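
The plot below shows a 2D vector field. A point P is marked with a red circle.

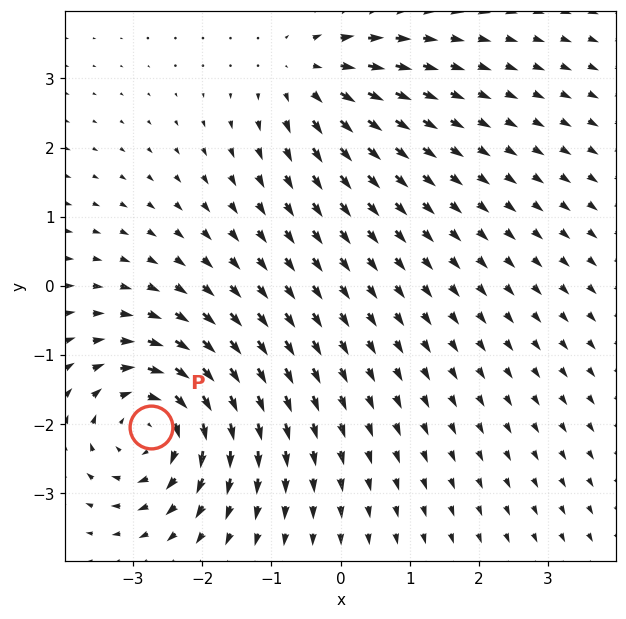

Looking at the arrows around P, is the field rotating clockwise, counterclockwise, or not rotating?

Near P at (-2.7, -2.0) the arrows circulate clockwise. The curl (z-component) there is about -5; negative curl means clockwise rotation.

clockwise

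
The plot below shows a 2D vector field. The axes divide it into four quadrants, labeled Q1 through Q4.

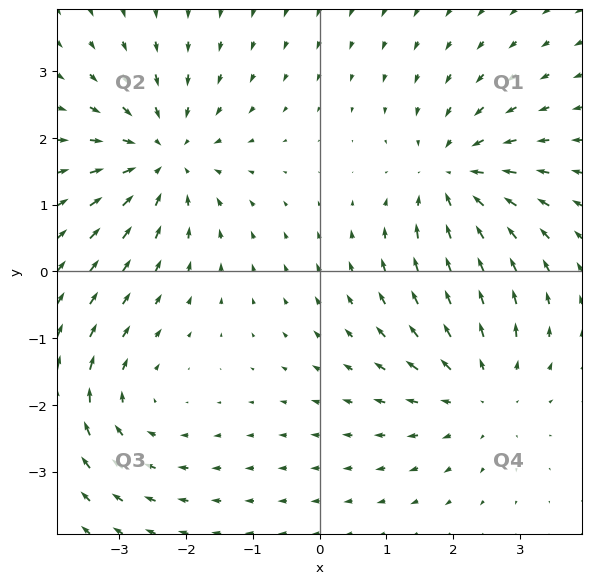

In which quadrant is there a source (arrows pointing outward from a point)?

Q4

The source sits at approximately (2.4, -1.8), which lies in quadrant Q4. The divergence there is about +4, positive as expected for a source.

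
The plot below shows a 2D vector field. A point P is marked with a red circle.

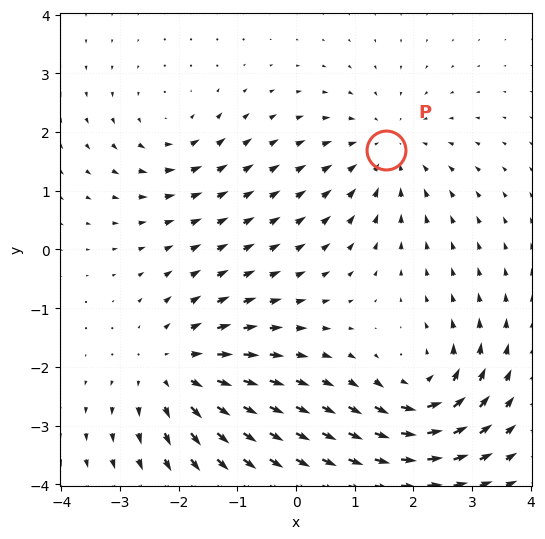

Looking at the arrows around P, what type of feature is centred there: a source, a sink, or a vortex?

At P (1.5, 1.7) the arrows converge inward. Divergence about -4, curl ≈0 — negative divergence with near-zero curl is a sink.

sink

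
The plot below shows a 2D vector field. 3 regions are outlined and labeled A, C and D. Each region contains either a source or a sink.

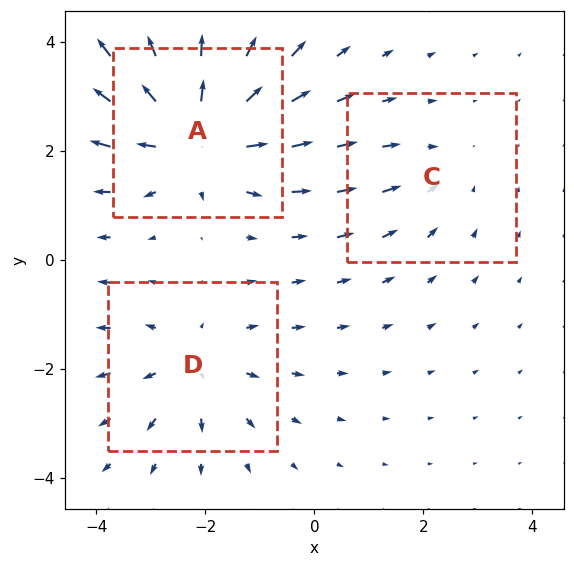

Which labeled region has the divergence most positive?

A

Divergence at each region's feature centre — A: about +4, C: about -2, D: about +3. Region A is most positive.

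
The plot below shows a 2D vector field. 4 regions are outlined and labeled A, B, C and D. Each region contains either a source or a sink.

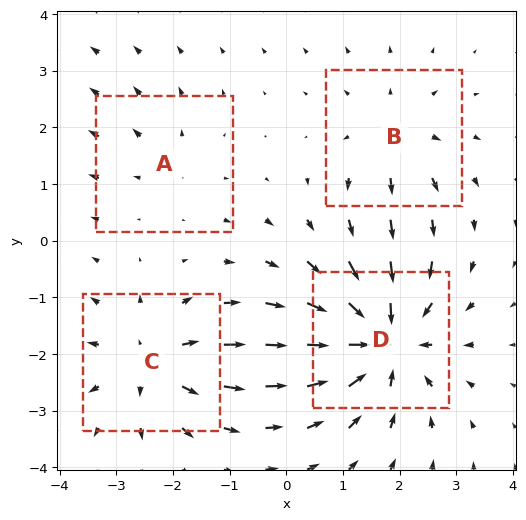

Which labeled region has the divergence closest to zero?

A

Divergence at each region's feature centre — A: about +2, B: about +3, C: about +5, D: about -7. Region A is closest to zero.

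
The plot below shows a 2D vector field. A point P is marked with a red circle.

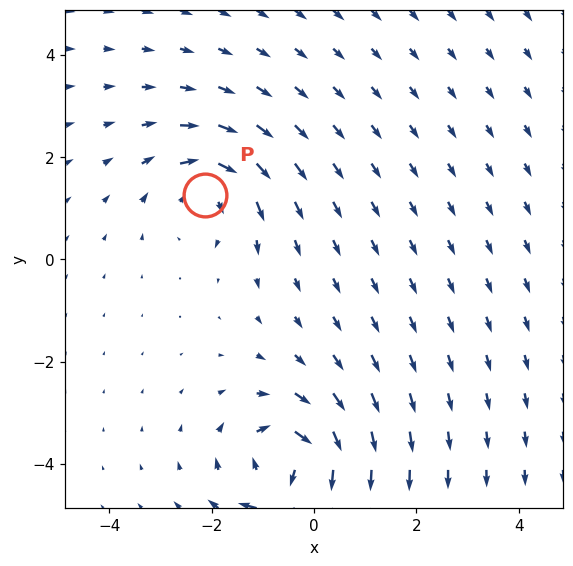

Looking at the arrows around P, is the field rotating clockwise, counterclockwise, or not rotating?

Near P at (-2.1, 1.3) the arrows circulate clockwise. The curl (z-component) there is about -4; negative curl means clockwise rotation.

clockwise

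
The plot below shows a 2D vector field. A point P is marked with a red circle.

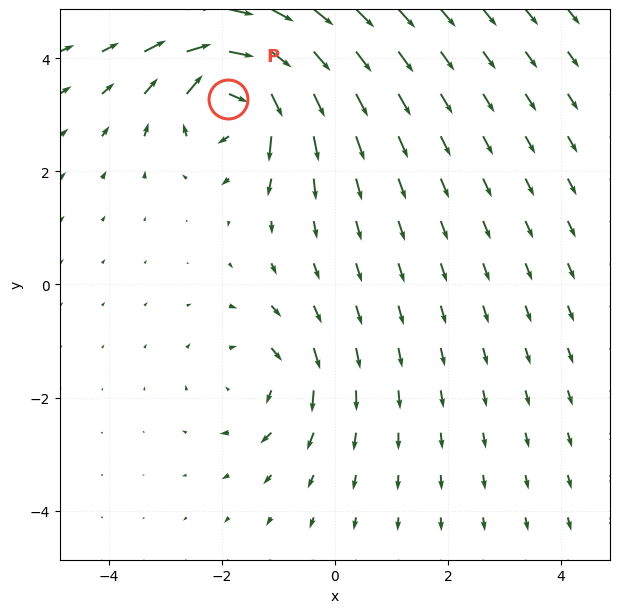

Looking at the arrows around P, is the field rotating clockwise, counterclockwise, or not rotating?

Near P at (-1.9, 3.3) the arrows circulate clockwise. The curl (z-component) there is about -7; negative curl means clockwise rotation.

clockwise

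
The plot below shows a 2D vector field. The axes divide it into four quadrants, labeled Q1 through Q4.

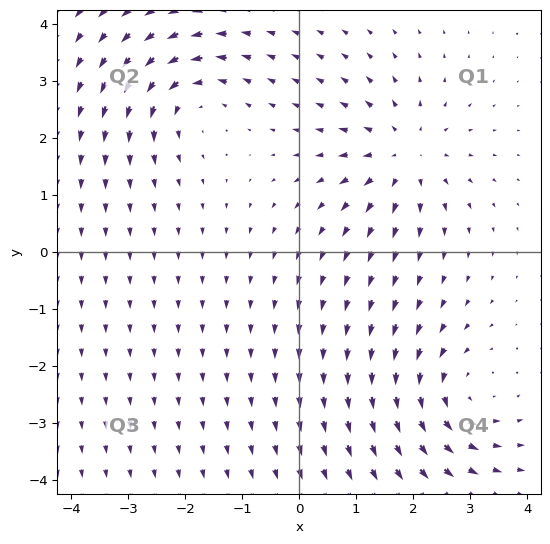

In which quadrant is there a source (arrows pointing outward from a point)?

Q1

The source sits at approximately (1.8, 1.7), which lies in quadrant Q1. The divergence there is about +4, positive as expected for a source.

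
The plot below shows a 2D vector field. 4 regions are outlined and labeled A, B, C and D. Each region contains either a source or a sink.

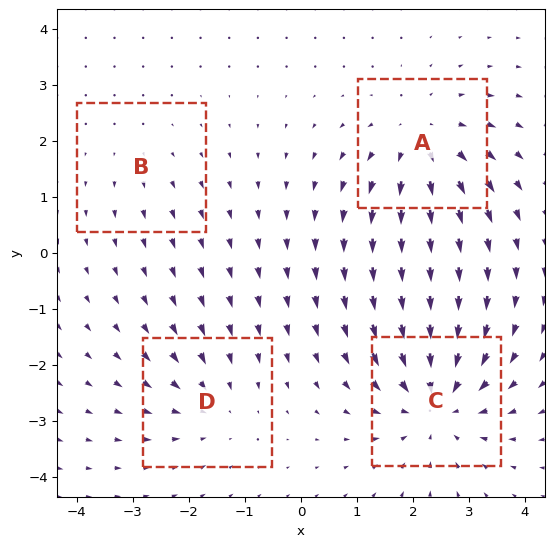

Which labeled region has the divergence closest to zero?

Divergence at each region's feature centre — A: about +5, B: about +2, C: about -6, D: about -3. Region B is closest to zero.

B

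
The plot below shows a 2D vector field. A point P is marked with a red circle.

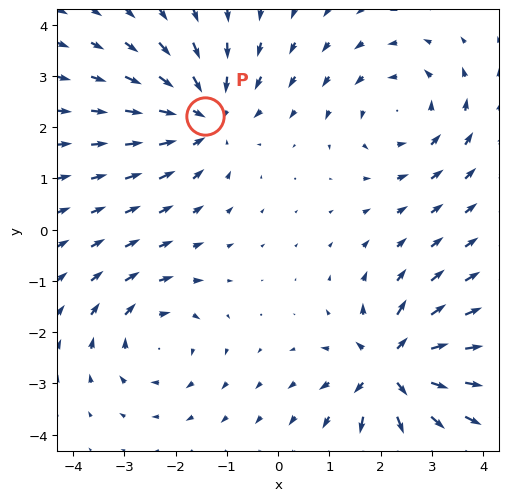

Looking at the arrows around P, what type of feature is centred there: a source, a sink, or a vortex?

At P (-1.4, 2.2) the arrows converge inward. Divergence about -4, curl ≈0 — negative divergence with near-zero curl is a sink.

sink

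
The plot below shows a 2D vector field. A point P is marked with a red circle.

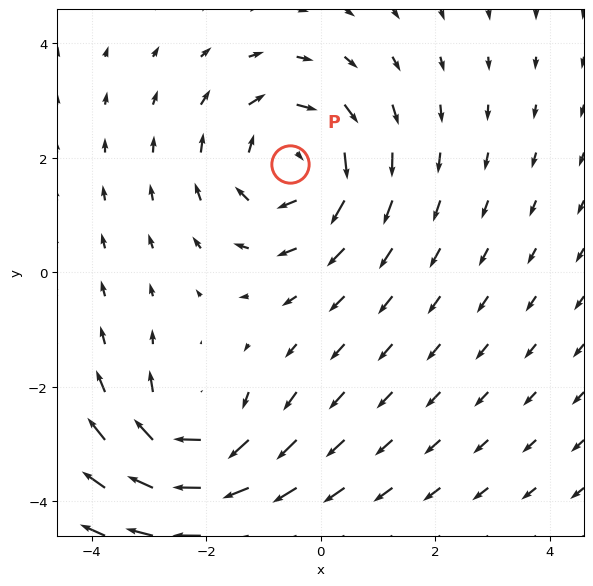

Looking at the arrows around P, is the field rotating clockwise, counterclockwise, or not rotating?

clockwise

Near P at (-0.5, 1.9) the arrows circulate clockwise. The curl (z-component) there is about -3; negative curl means clockwise rotation.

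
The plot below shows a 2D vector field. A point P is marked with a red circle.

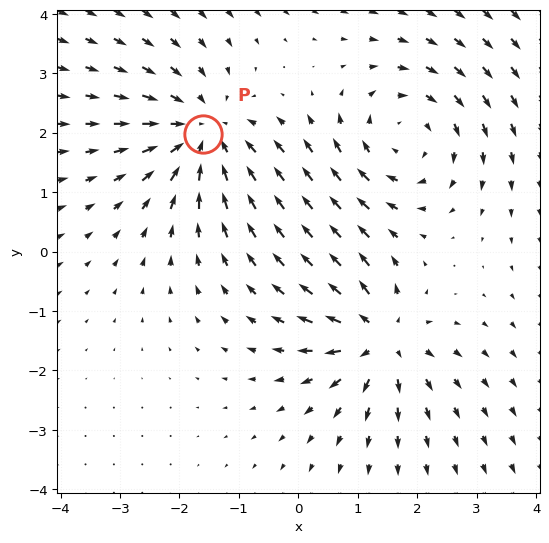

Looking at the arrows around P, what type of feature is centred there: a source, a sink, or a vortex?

sink

At P (-1.6, 2.0) the arrows converge inward. Divergence about -4, curl ≈0 — negative divergence with near-zero curl is a sink.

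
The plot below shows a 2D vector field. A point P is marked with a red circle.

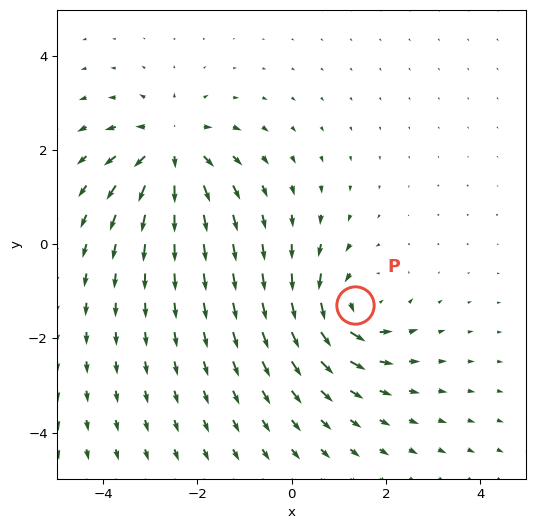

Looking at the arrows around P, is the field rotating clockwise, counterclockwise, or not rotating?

counterclockwise

Near P at (1.3, -1.3) the arrows circulate counterclockwise. The curl (z-component) there is about +6; positive curl means counterclockwise rotation.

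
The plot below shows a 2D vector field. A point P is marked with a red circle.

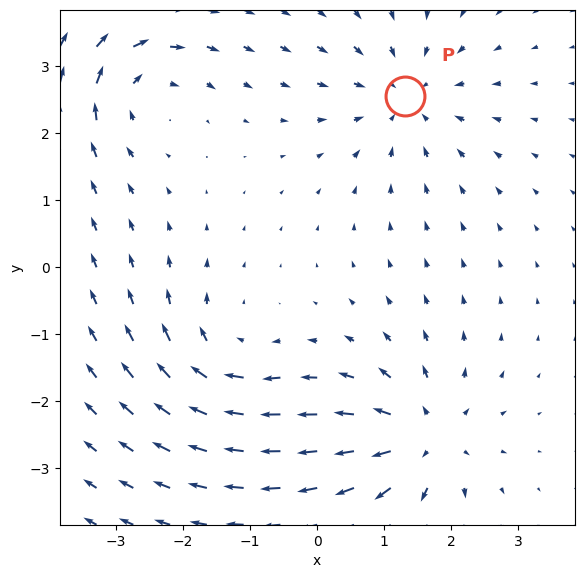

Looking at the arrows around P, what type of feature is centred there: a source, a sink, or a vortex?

sink

At P (1.3, 2.5) the arrows converge inward. Divergence about -4, curl ≈0 — negative divergence with near-zero curl is a sink.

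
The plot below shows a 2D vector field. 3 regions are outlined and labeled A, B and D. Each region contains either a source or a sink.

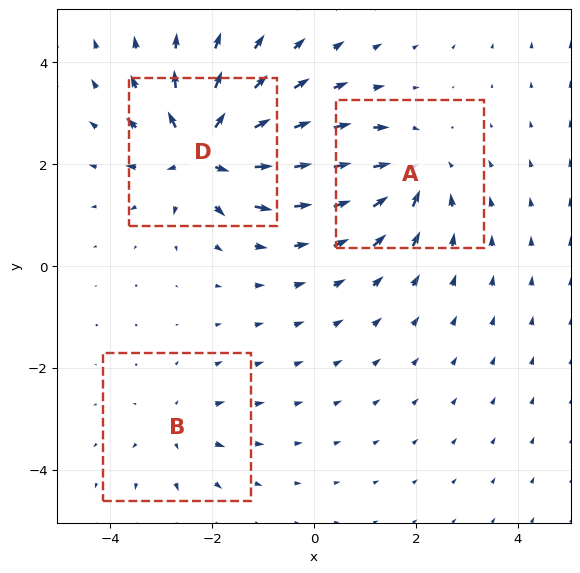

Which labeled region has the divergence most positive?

Divergence at each region's feature centre — A: about -4, B: about +3, D: about +6. Region D is most positive.

D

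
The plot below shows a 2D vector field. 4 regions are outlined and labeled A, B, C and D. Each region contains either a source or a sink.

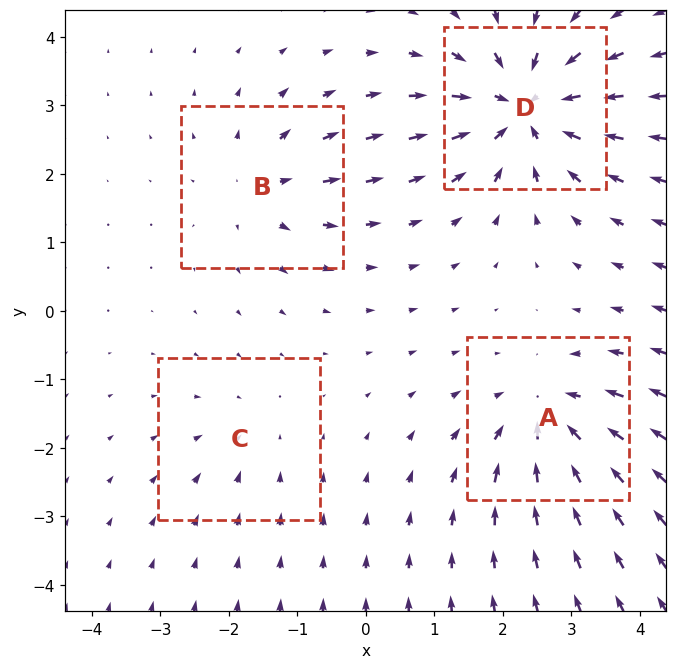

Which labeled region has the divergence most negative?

Divergence at each region's feature centre — A: about -6, B: about +4, C: about -2, D: about -8. Region D is most negative.

D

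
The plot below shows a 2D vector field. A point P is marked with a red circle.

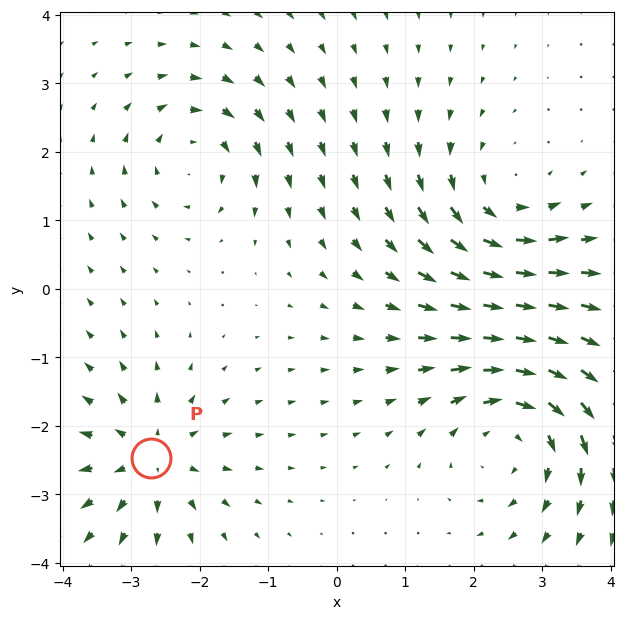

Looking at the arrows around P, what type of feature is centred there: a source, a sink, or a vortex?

At P (-2.7, -2.5) the arrows spread outward. Divergence about +4, curl ≈0 — positive divergence with near-zero curl is a source.

source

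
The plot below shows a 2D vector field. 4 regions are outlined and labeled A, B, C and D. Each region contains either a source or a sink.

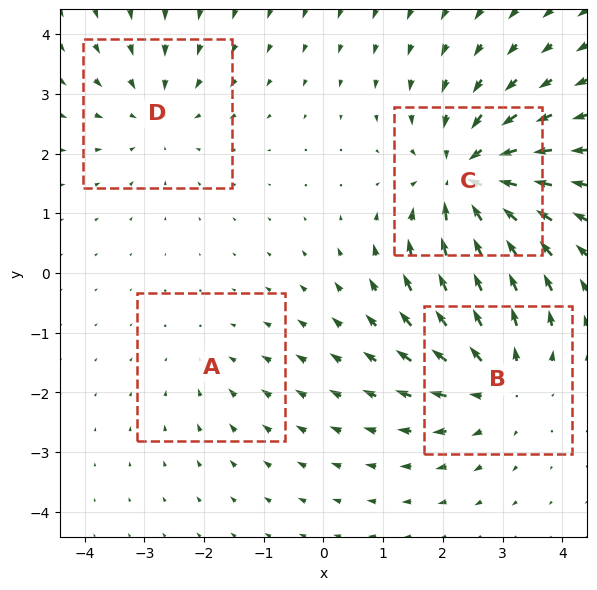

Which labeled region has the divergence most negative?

Divergence at each region's feature centre — A: about -2, B: about +4, C: about -6, D: about -3. Region C is most negative.

C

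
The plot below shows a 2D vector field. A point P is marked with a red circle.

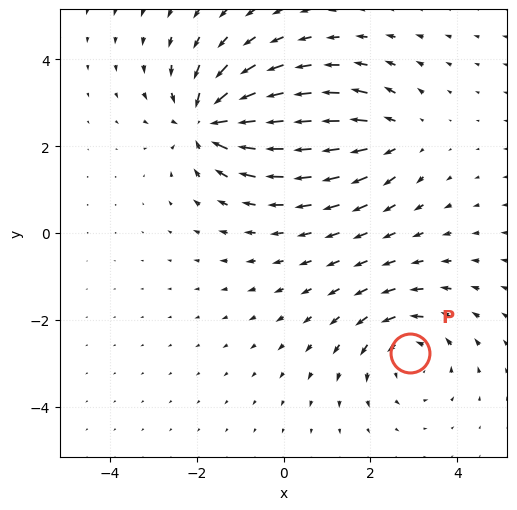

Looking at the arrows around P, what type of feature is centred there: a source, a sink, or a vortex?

vortex

At P (2.9, -2.8) the arrows circulate counterclockwise. Divergence ≈0, curl about +4 — near-zero divergence with nonzero curl is a vortex.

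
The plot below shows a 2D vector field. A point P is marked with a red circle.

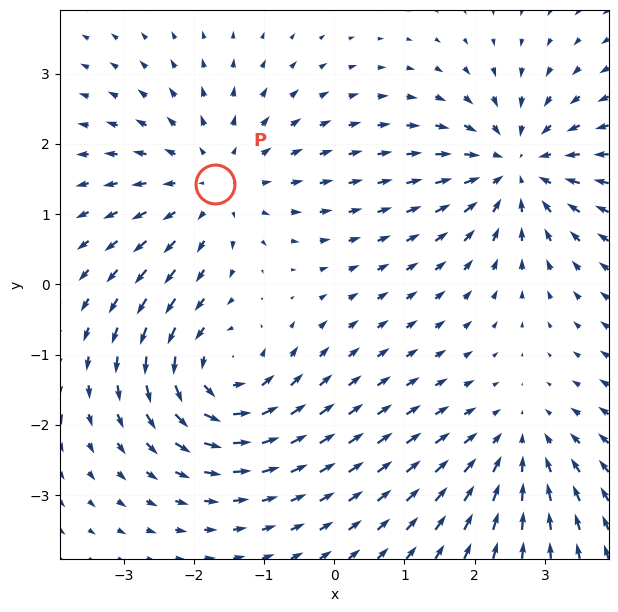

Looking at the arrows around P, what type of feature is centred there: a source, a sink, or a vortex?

source

At P (-1.7, 1.4) the arrows spread outward. Divergence about +3, curl ≈0 — positive divergence with near-zero curl is a source.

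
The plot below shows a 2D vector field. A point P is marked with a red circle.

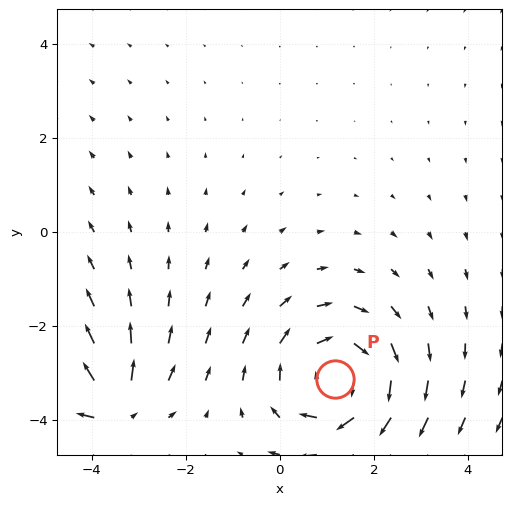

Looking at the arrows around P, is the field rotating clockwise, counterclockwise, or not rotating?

clockwise

Near P at (1.2, -3.1) the arrows circulate clockwise. The curl (z-component) there is about -4; negative curl means clockwise rotation.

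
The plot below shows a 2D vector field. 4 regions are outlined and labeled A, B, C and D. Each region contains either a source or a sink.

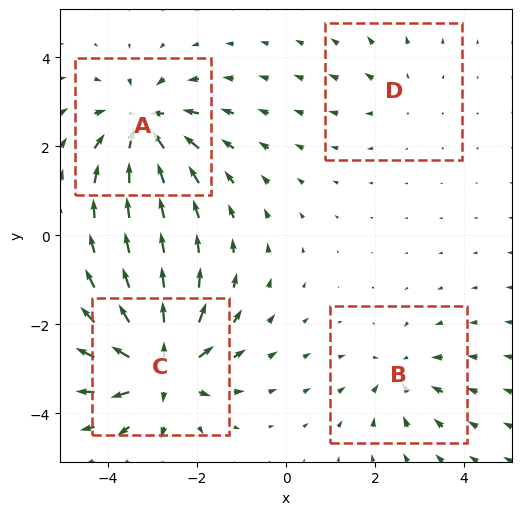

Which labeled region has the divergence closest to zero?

D

Divergence at each region's feature centre — A: about -6, B: about -4, C: about +7, D: about +2. Region D is closest to zero.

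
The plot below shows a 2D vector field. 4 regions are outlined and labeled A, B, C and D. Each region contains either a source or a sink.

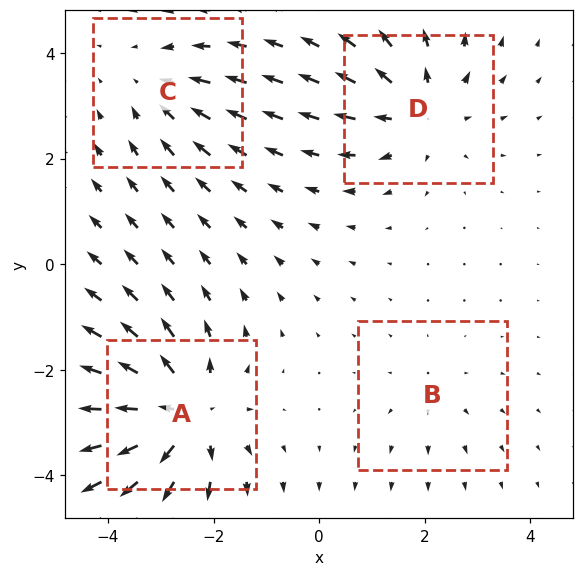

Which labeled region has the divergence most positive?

A

Divergence at each region's feature centre — A: about +6, B: about +2, C: about -3, D: about +4. Region A is most positive.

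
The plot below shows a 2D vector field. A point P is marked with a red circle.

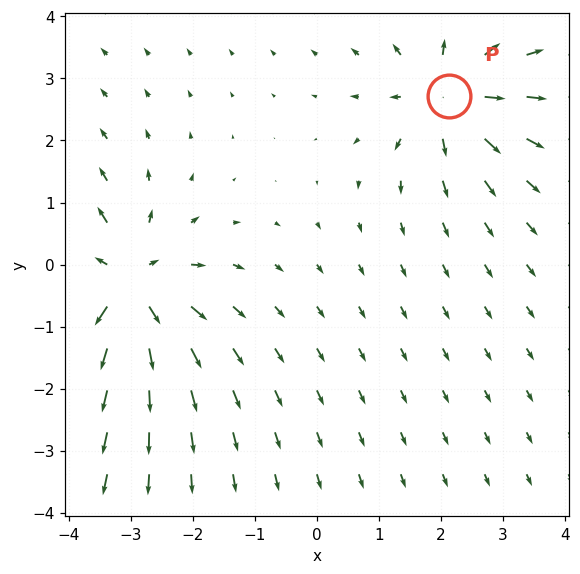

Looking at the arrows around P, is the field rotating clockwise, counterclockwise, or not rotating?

not rotating

Near P at (2.1, 2.7) the arrows show no circulation. The curl there is ≈0.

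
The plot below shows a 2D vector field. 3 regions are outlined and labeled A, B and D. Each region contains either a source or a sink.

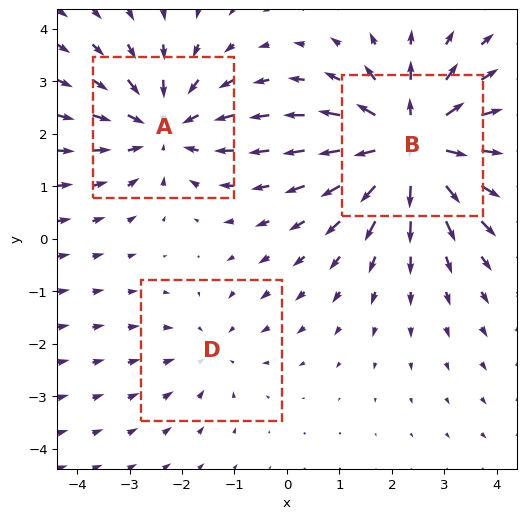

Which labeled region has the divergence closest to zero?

Divergence at each region's feature centre — A: about -3, B: about +4, D: about -2. Region D is closest to zero.

D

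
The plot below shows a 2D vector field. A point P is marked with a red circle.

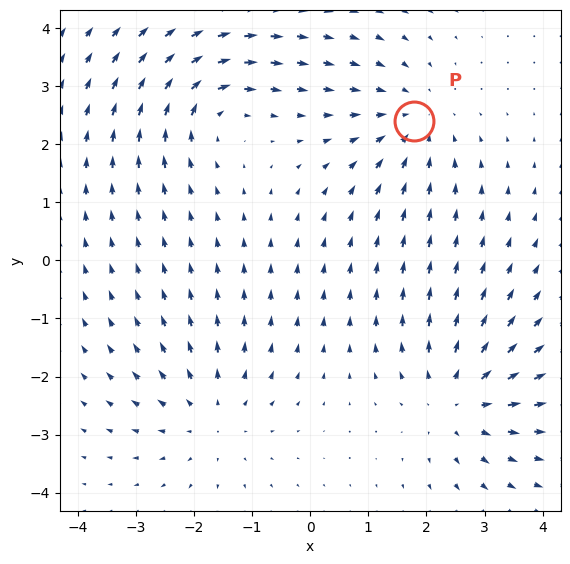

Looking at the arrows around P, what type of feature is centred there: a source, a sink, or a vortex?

sink

At P (1.8, 2.4) the arrows converge inward. Divergence about -4, curl ≈0 — negative divergence with near-zero curl is a sink.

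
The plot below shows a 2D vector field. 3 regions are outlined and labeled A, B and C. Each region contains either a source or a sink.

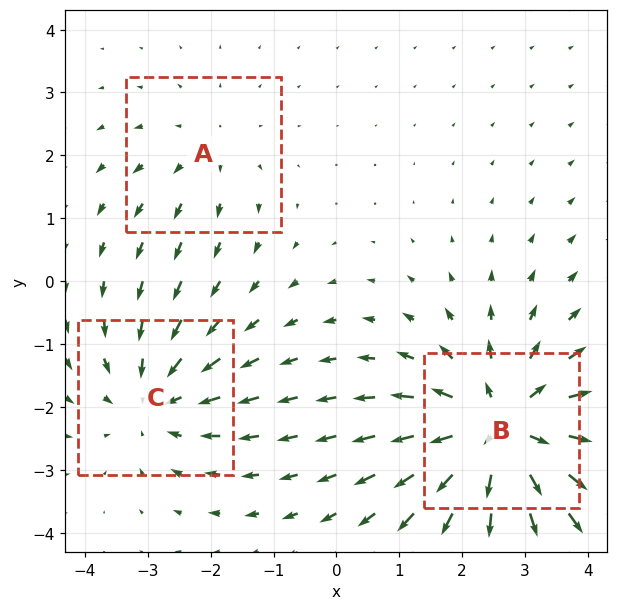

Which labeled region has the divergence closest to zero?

A

Divergence at each region's feature centre — A: about +2, B: about +5, C: about -3. Region A is closest to zero.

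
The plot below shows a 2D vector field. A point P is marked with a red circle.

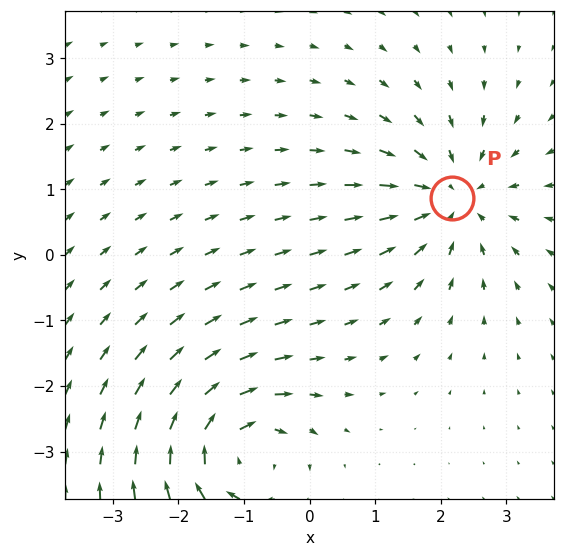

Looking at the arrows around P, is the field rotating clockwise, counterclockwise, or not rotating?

not rotating

Near P at (2.2, 0.9) the arrows show no circulation. The curl there is ≈0.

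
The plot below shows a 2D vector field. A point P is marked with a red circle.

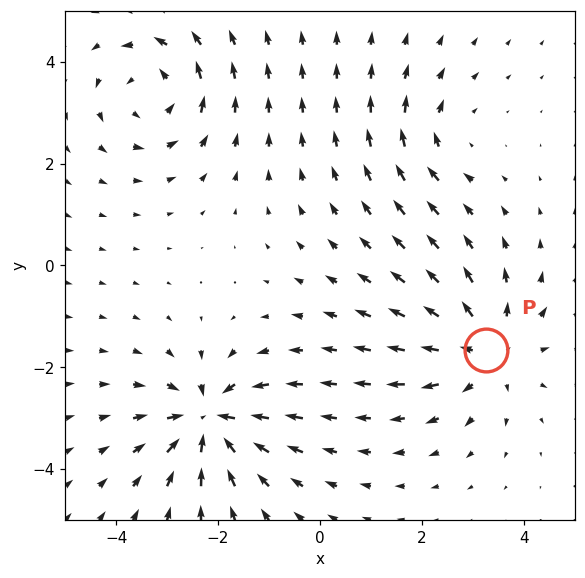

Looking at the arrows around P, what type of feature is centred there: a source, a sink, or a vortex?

source

At P (3.3, -1.7) the arrows spread outward. Divergence about +4, curl ≈0 — positive divergence with near-zero curl is a source.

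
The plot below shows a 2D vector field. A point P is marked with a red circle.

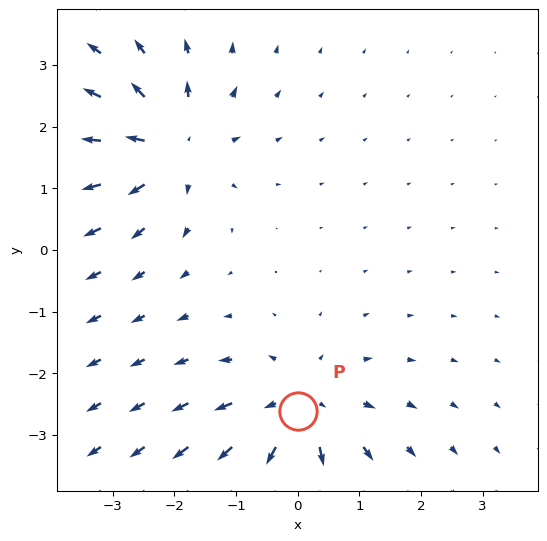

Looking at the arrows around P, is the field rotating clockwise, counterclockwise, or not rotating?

not rotating

Near P at (0.0, -2.6) the arrows show no circulation. The curl there is ≈0.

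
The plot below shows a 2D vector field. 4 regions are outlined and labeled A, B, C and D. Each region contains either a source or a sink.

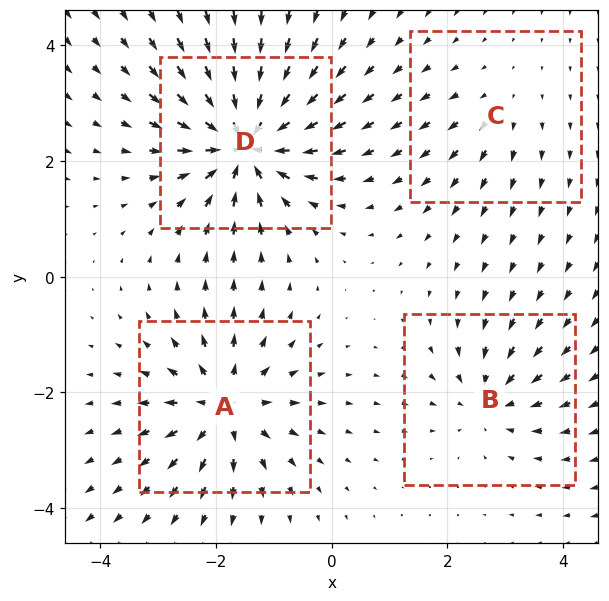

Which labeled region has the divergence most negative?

Divergence at each region's feature centre — A: about +6, B: about -4, C: about +2, D: about -8. Region D is most negative.

D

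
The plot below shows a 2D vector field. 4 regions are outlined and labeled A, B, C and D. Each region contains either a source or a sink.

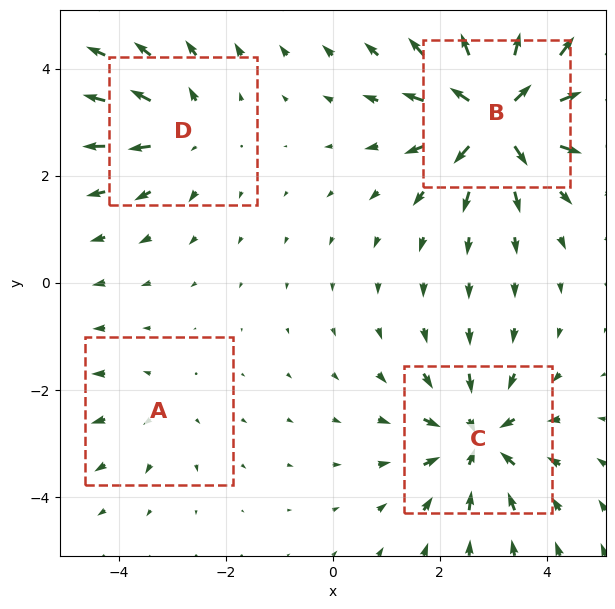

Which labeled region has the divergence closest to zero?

Divergence at each region's feature centre — A: about +2, B: about +8, C: about -6, D: about +4. Region A is closest to zero.

A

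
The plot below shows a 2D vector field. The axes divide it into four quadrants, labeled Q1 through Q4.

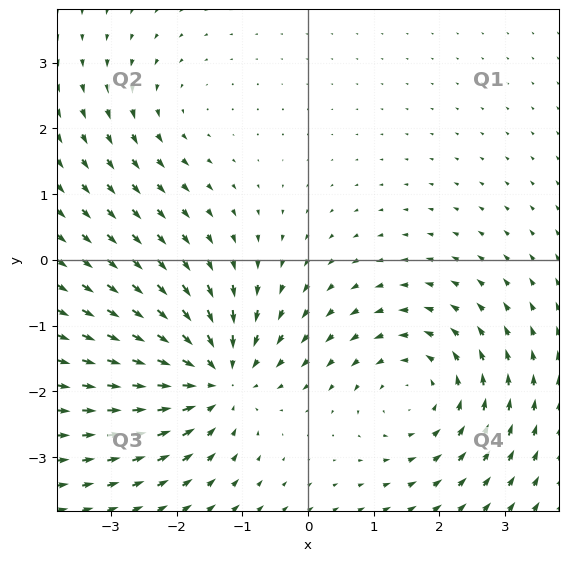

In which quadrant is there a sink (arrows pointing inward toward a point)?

The sink sits at approximately (-1.4, -1.8), which lies in quadrant Q3. The divergence there is about -6, negative as expected for a sink.

Q3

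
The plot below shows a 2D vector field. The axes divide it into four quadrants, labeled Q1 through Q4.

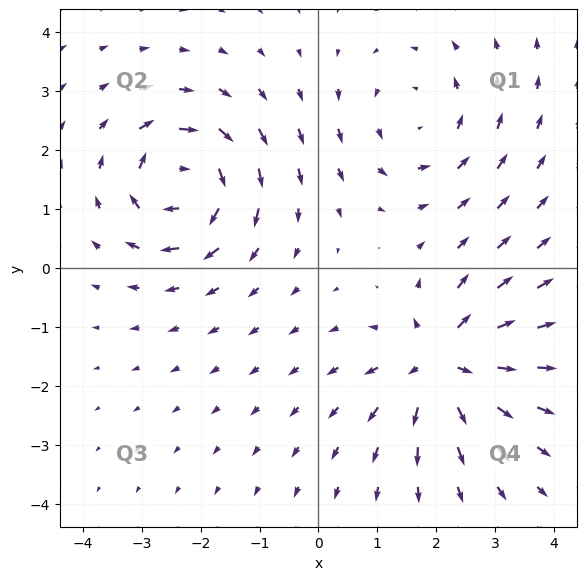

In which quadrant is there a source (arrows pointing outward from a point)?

The source sits at approximately (2.1, -1.6), which lies in quadrant Q4. The divergence there is about +6, positive as expected for a source.

Q4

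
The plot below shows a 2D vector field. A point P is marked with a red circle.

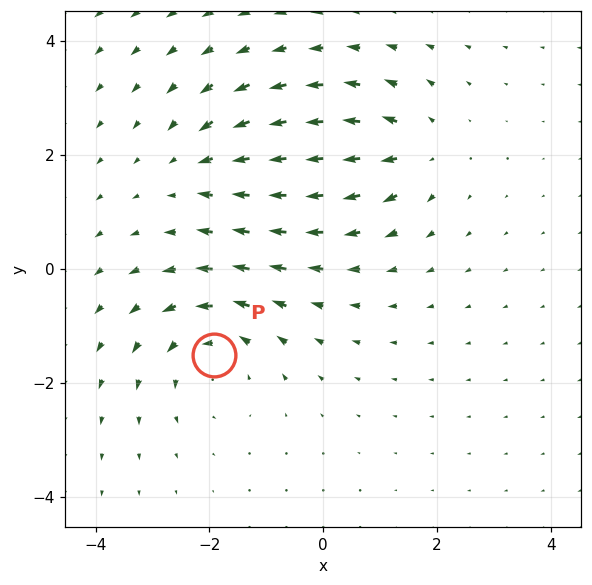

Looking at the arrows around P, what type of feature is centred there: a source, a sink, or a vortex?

vortex

At P (-1.9, -1.5) the arrows circulate counterclockwise. Divergence ≈0, curl about +4 — near-zero divergence with nonzero curl is a vortex.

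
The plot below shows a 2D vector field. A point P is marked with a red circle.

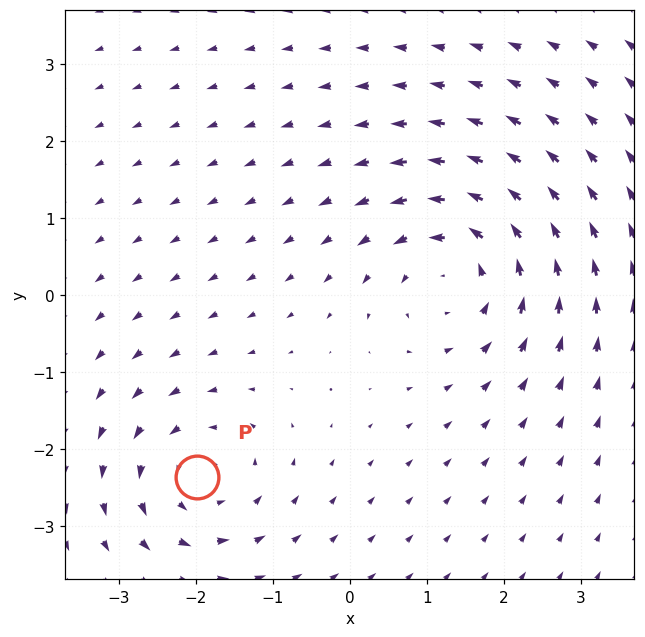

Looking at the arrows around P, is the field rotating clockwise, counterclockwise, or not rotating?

Near P at (-2.0, -2.4) the arrows circulate counterclockwise. The curl (z-component) there is about +4; positive curl means counterclockwise rotation.

counterclockwise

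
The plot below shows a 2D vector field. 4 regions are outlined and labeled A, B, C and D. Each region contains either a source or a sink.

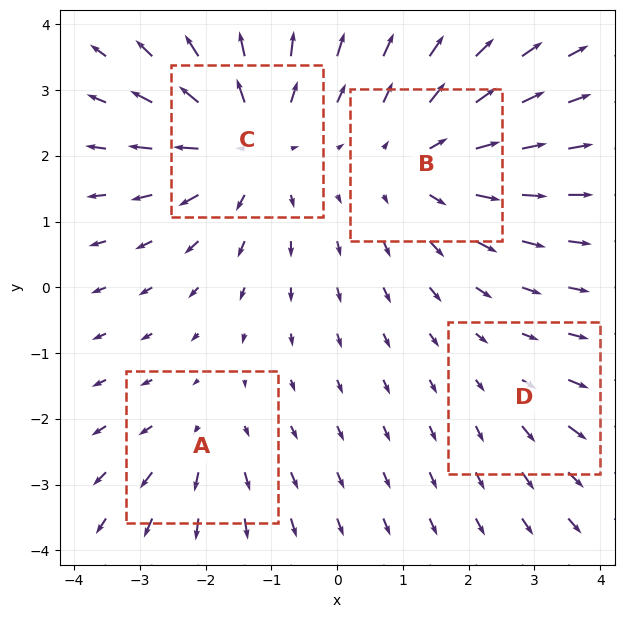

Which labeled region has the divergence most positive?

Divergence at each region's feature centre — A: about +3, B: about +5, C: about +6, D: about +2. Region C is most positive.

C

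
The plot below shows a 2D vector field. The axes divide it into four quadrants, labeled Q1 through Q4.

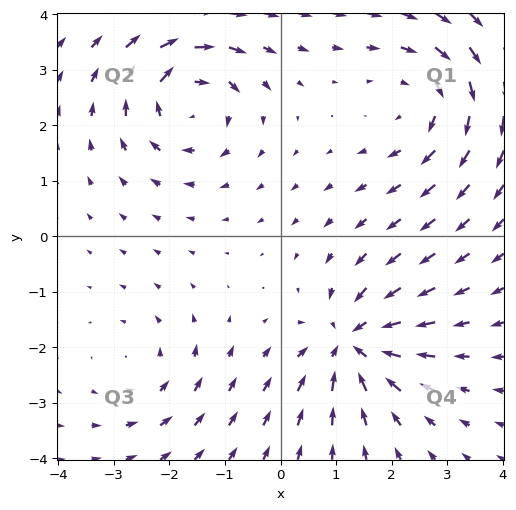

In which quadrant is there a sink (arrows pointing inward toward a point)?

Q4

The sink sits at approximately (1.3, -1.9), which lies in quadrant Q4. The divergence there is about -6, negative as expected for a sink.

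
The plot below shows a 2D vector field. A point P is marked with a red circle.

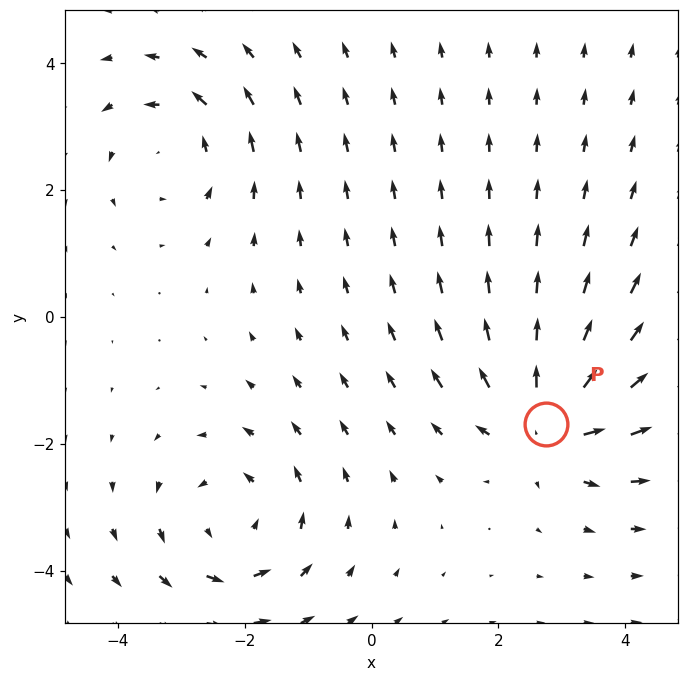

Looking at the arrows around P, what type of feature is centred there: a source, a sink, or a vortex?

source

At P (2.8, -1.7) the arrows spread outward. Divergence about +6, curl ≈0 — positive divergence with near-zero curl is a source.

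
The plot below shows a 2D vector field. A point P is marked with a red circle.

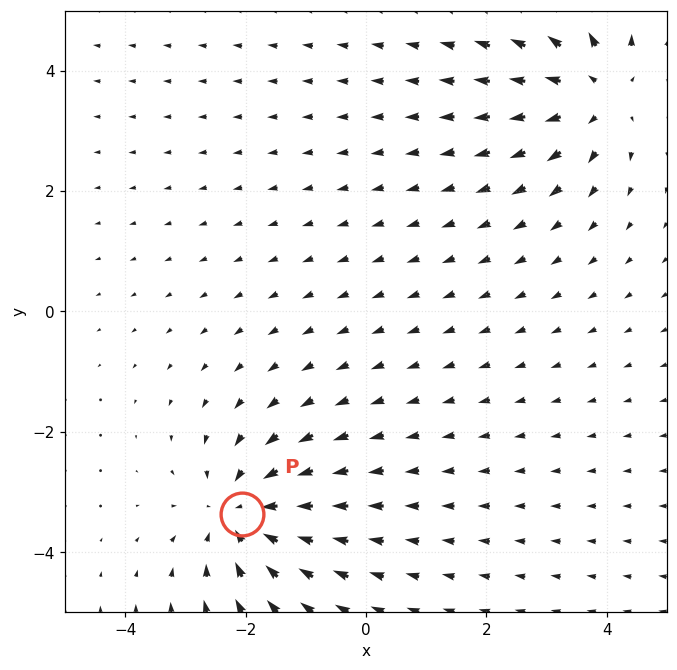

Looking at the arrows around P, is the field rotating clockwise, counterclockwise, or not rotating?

not rotating

Near P at (-2.1, -3.4) the arrows show no circulation. The curl there is ≈0.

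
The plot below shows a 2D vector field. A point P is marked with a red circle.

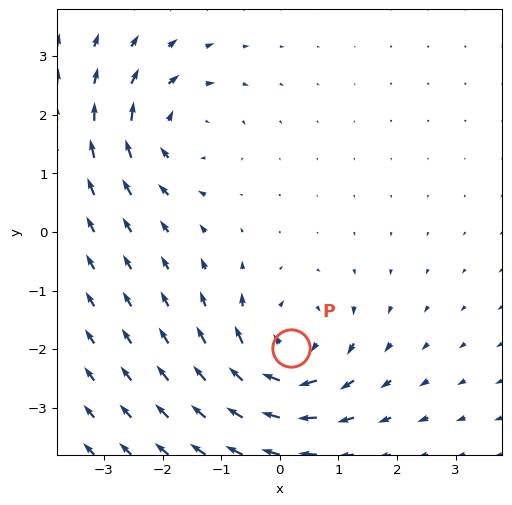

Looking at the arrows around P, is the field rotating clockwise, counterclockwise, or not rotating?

Near P at (0.2, -2.0) the arrows circulate clockwise. The curl (z-component) there is about -4; negative curl means clockwise rotation.

clockwise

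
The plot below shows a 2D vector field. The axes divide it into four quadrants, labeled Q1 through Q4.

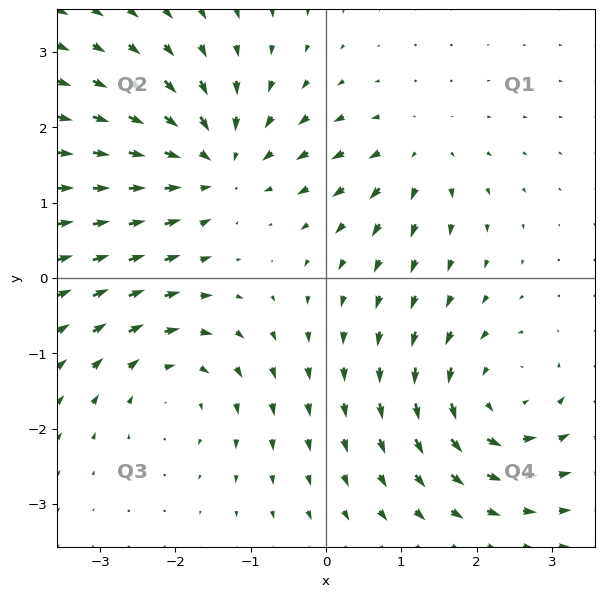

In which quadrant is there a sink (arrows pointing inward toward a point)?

Q2

The sink sits at approximately (-1.5, 1.5), which lies in quadrant Q2. The divergence there is about -5, negative as expected for a sink.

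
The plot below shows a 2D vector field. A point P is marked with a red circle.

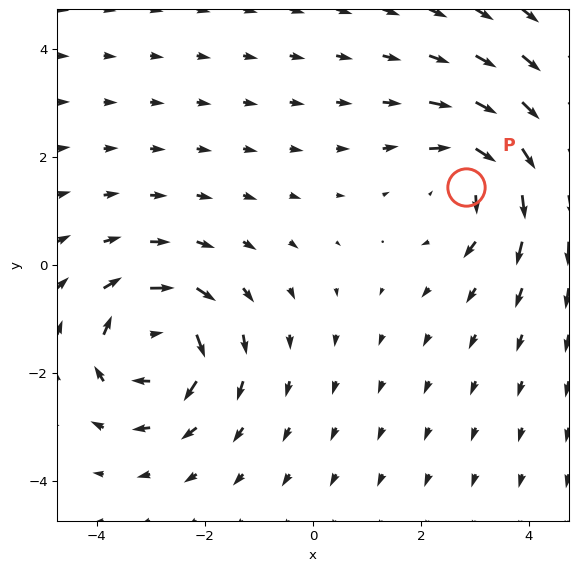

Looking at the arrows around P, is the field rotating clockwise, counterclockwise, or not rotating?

Near P at (2.8, 1.4) the arrows circulate clockwise. The curl (z-component) there is about -3; negative curl means clockwise rotation.

clockwise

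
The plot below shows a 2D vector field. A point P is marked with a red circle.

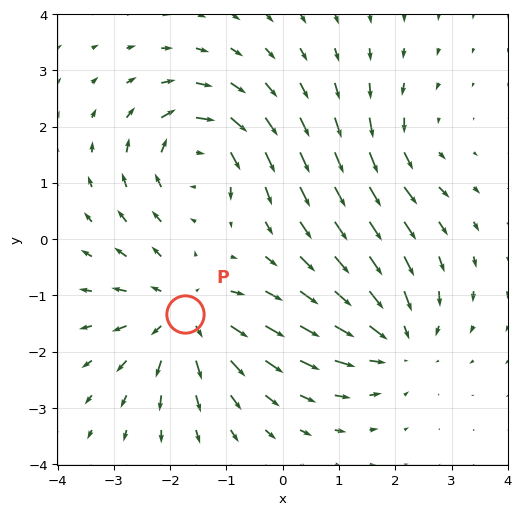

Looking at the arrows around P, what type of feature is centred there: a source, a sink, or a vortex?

At P (-1.7, -1.3) the arrows spread outward. Divergence about +5, curl ≈0 — positive divergence with near-zero curl is a source.

source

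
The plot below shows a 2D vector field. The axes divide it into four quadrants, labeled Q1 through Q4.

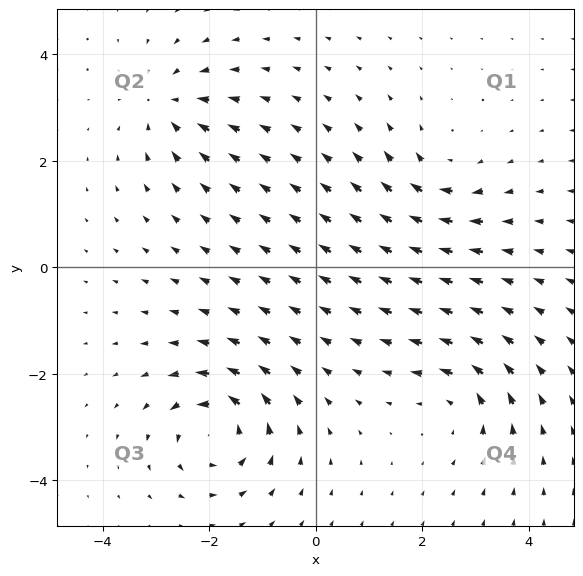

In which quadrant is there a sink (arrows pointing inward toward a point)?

The sink sits at approximately (-2.8, 3.0), which lies in quadrant Q2. The divergence there is about -5, negative as expected for a sink.

Q2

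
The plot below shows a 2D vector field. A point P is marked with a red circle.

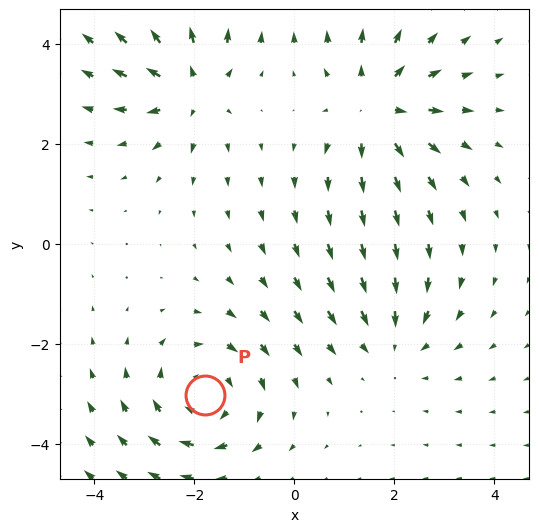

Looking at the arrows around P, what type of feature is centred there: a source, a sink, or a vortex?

At P (-1.8, -3.0) the arrows circulate clockwise. Divergence ≈0, curl about -4 — near-zero divergence with nonzero curl is a vortex.

vortex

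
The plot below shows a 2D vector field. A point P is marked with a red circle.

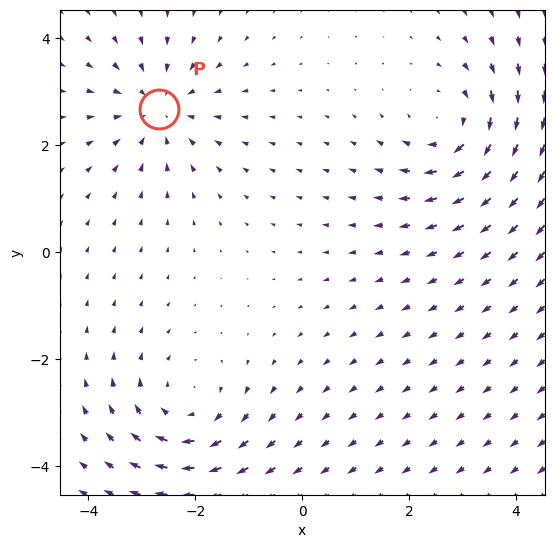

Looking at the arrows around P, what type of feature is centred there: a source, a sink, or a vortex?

sink

At P (-2.7, 2.7) the arrows converge inward. Divergence about -3, curl ≈0 — negative divergence with near-zero curl is a sink.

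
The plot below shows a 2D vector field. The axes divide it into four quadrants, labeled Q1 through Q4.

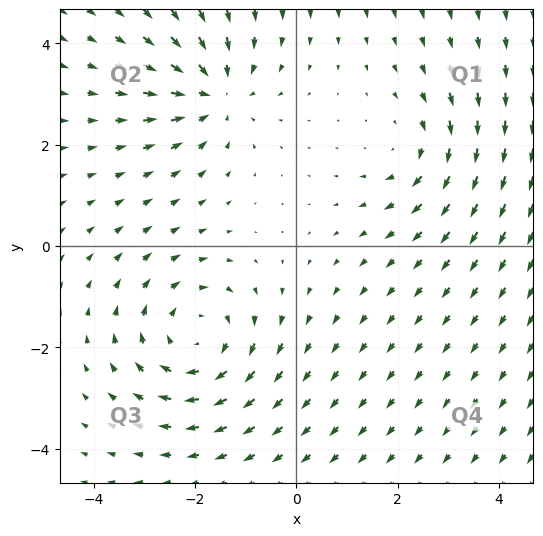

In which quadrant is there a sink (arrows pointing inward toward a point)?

The sink sits at approximately (-1.6, 3.0), which lies in quadrant Q2. The divergence there is about -4, negative as expected for a sink.

Q2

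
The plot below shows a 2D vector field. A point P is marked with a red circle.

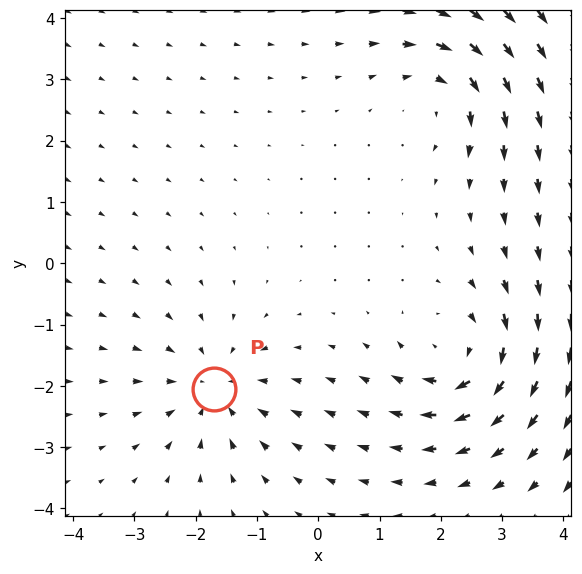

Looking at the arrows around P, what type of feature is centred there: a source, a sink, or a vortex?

sink

At P (-1.7, -2.0) the arrows converge inward. Divergence about -4, curl ≈0 — negative divergence with near-zero curl is a sink.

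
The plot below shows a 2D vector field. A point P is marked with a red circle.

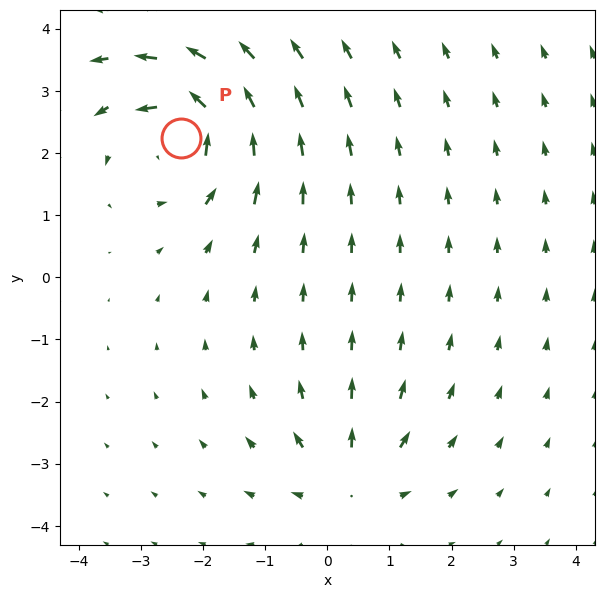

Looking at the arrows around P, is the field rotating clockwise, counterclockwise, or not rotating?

Near P at (-2.3, 2.2) the arrows circulate counterclockwise. The curl (z-component) there is about +6; positive curl means counterclockwise rotation.

counterclockwise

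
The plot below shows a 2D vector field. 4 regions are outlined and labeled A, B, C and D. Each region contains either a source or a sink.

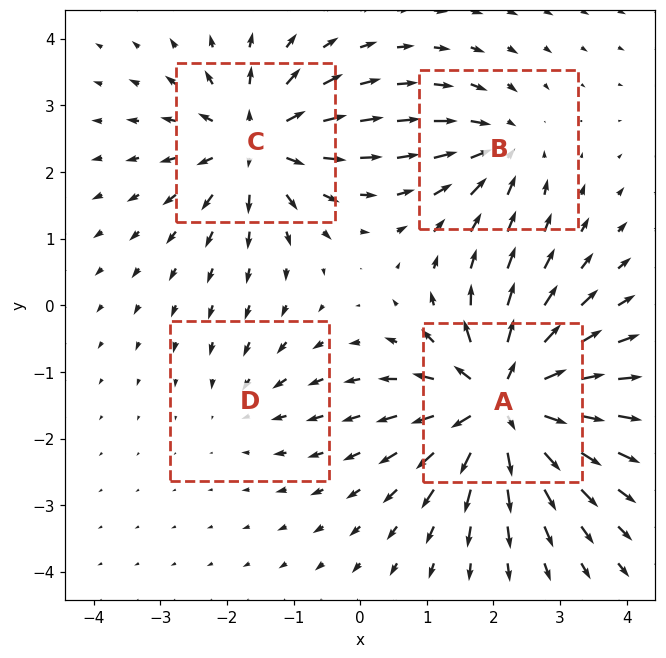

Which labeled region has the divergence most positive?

Divergence at each region's feature centre — A: about +9, B: about -4, C: about +6, D: about -2. Region A is most positive.

A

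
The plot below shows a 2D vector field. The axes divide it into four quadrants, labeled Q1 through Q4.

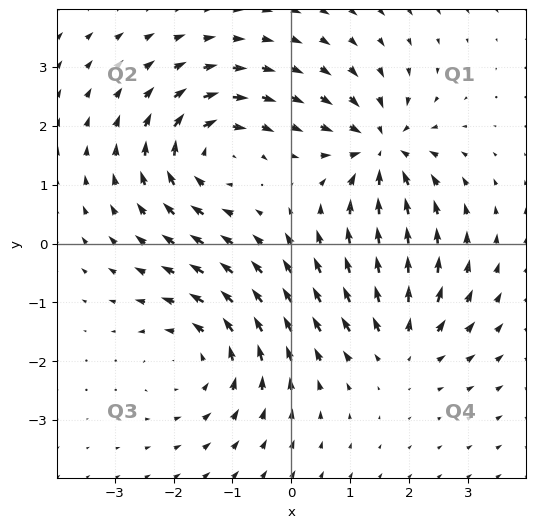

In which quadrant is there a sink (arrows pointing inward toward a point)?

Q1

The sink sits at approximately (1.5, 1.6), which lies in quadrant Q1. The divergence there is about -6, negative as expected for a sink.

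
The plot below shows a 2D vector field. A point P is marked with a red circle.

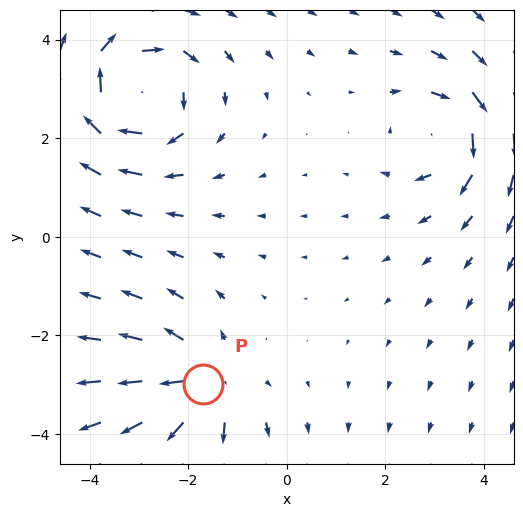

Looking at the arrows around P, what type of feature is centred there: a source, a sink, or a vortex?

source

At P (-1.7, -3.0) the arrows spread outward. Divergence about +4, curl ≈0 — positive divergence with near-zero curl is a source.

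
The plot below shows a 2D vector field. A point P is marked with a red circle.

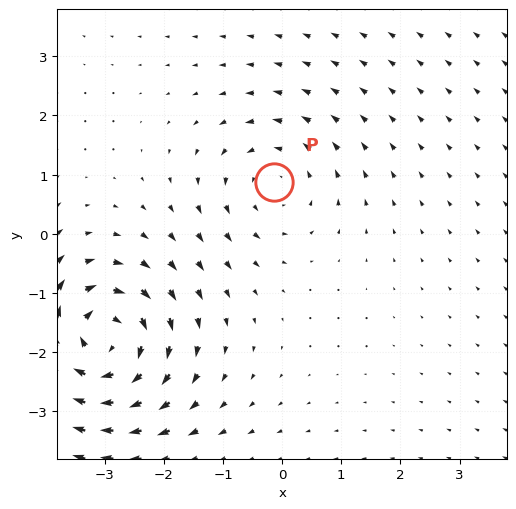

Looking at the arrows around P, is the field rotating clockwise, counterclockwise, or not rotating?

counterclockwise

Near P at (-0.1, 0.9) the arrows circulate counterclockwise. The curl (z-component) there is about +2; positive curl means counterclockwise rotation.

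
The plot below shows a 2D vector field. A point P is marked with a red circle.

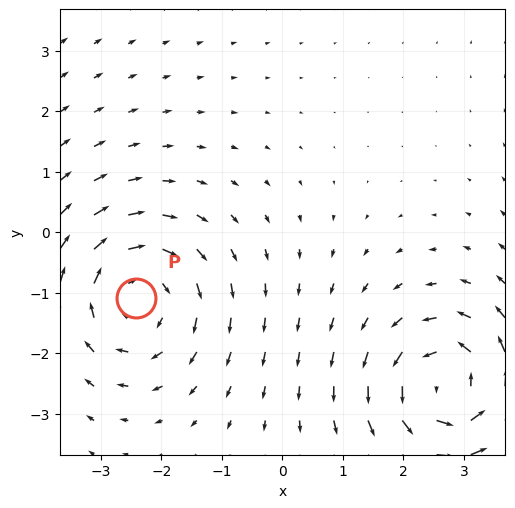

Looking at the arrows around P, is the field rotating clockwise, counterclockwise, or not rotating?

clockwise

Near P at (-2.4, -1.1) the arrows circulate clockwise. The curl (z-component) there is about -4; negative curl means clockwise rotation.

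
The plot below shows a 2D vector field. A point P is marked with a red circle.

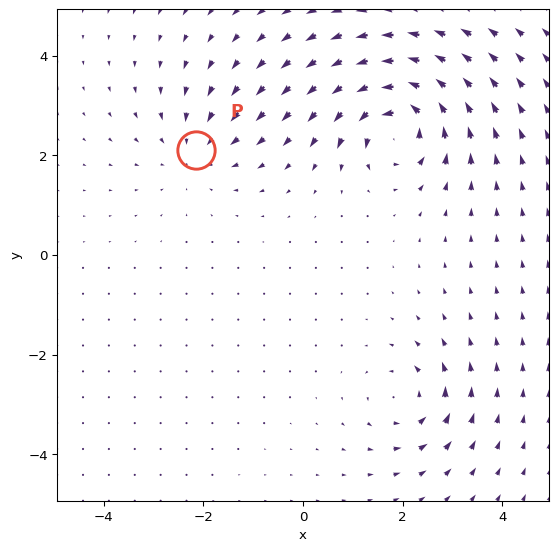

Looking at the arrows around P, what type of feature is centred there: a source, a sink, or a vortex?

sink

At P (-2.2, 2.1) the arrows converge inward. Divergence about -3, curl ≈0 — negative divergence with near-zero curl is a sink.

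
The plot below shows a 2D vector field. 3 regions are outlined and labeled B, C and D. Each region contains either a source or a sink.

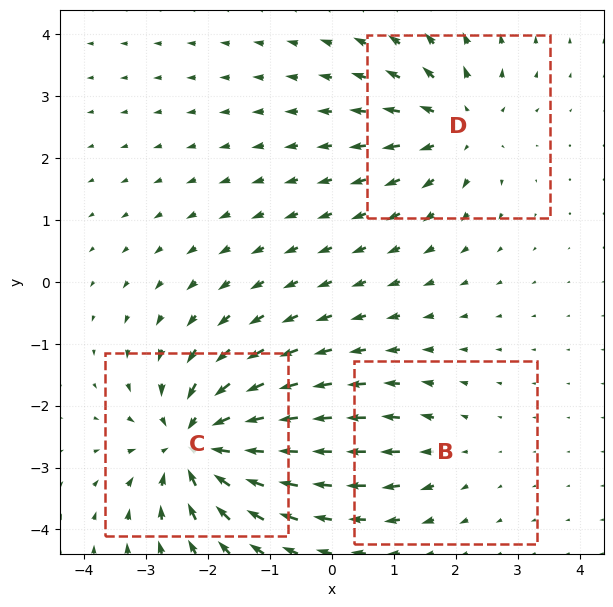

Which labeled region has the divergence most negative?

C

Divergence at each region's feature centre — B: about +2, C: about -6, D: about +4. Region C is most negative.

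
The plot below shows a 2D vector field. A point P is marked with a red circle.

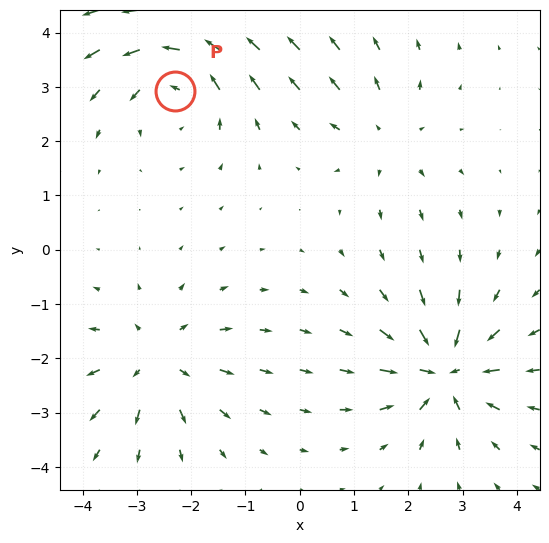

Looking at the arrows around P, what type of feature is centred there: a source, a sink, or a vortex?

At P (-2.3, 2.9) the arrows circulate counterclockwise. Divergence ≈0, curl about +5 — near-zero divergence with nonzero curl is a vortex.

vortex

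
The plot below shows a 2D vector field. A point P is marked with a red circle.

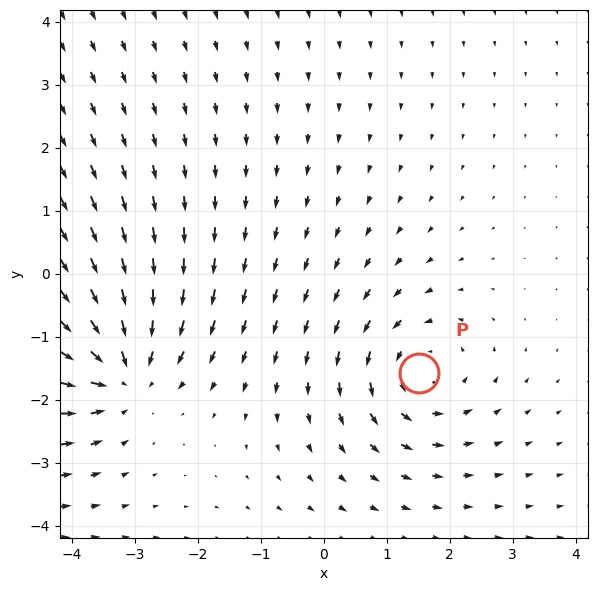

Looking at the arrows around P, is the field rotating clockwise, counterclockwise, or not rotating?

Near P at (1.5, -1.6) the arrows circulate counterclockwise. The curl (z-component) there is about +3; positive curl means counterclockwise rotation.

counterclockwise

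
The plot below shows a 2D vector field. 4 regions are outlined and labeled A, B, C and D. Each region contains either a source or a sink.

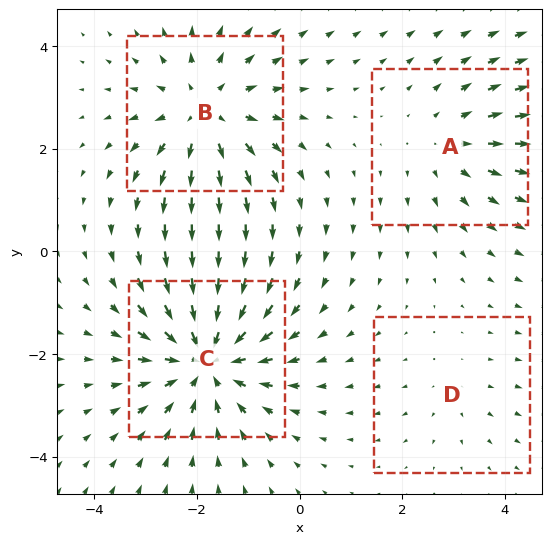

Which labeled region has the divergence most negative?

Divergence at each region's feature centre — A: about +3, B: about +5, C: about -6, D: about +2. Region C is most negative.

C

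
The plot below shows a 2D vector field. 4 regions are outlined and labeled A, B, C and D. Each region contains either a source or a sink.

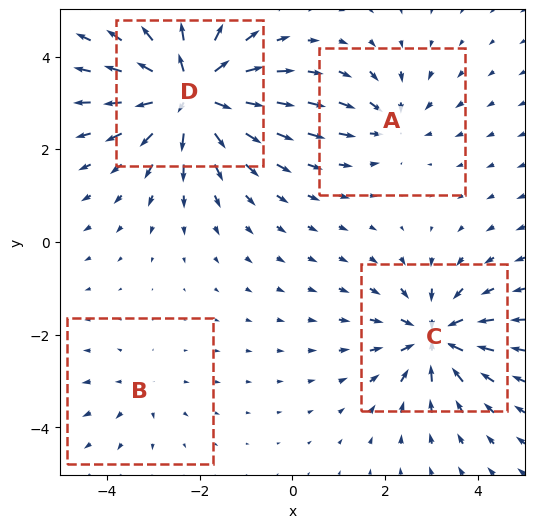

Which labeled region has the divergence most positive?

Divergence at each region's feature centre — A: about -4, B: about +3, C: about -7, D: about +9. Region D is most positive.

D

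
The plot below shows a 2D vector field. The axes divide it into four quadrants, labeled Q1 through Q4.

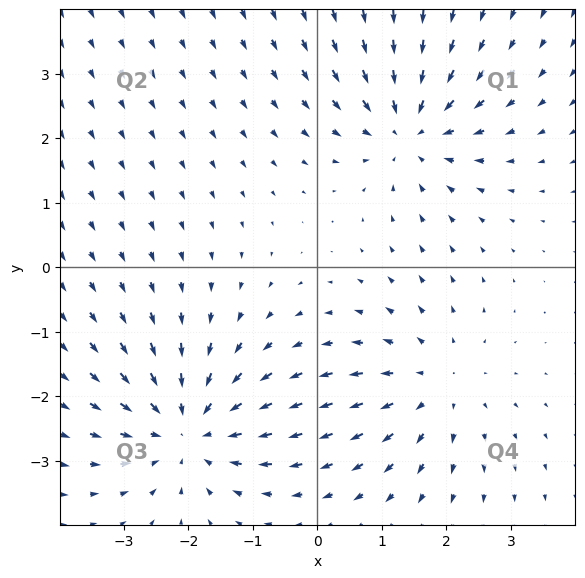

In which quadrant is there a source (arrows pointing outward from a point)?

Q4

The source sits at approximately (1.8, -1.8), which lies in quadrant Q4. The divergence there is about +3, positive as expected for a source.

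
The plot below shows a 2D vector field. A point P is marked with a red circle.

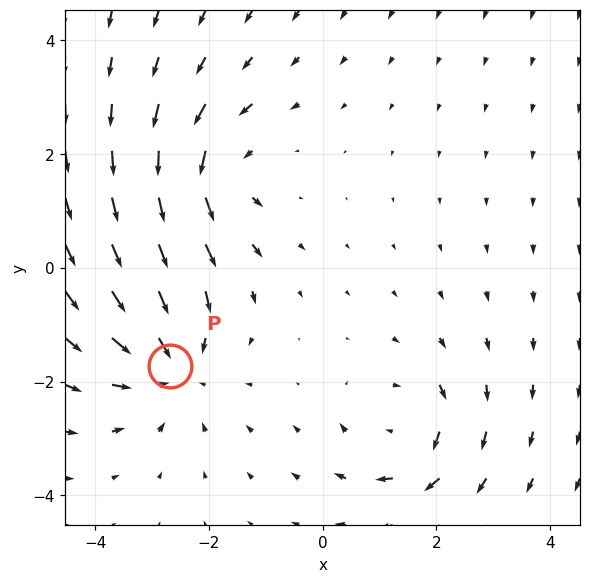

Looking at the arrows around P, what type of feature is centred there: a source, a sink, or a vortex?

sink

At P (-2.7, -1.7) the arrows converge inward. Divergence about -4, curl ≈0 — negative divergence with near-zero curl is a sink.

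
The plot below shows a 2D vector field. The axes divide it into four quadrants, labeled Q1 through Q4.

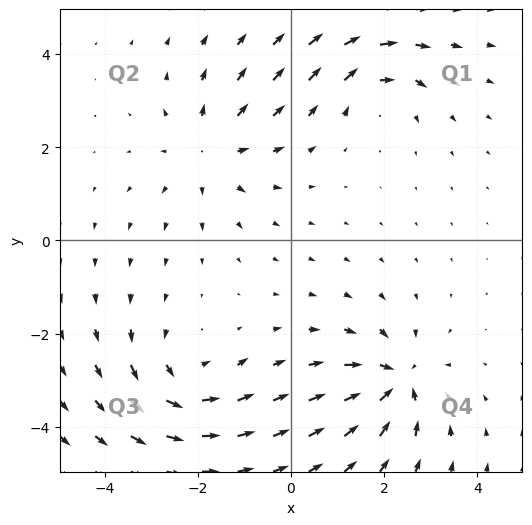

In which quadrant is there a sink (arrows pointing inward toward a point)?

Q4

The sink sits at approximately (2.3, -3.0), which lies in quadrant Q4. The divergence there is about -6, negative as expected for a sink.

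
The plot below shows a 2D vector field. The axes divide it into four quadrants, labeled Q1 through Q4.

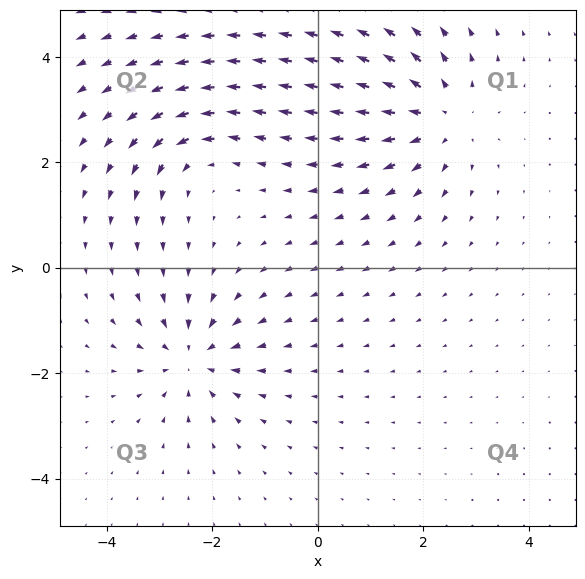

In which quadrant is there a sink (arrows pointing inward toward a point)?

Q3

The sink sits at approximately (-2.4, -1.7), which lies in quadrant Q3. The divergence there is about -5, negative as expected for a sink.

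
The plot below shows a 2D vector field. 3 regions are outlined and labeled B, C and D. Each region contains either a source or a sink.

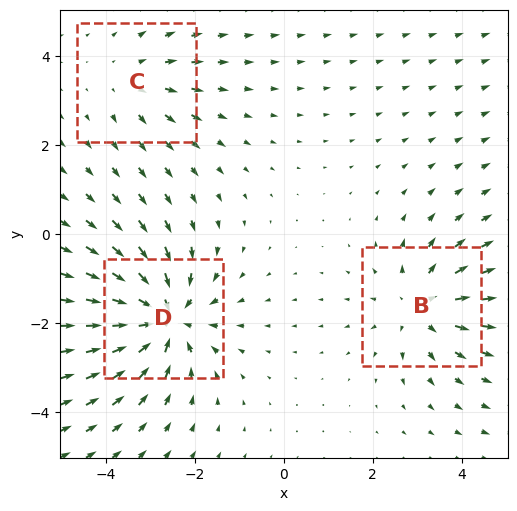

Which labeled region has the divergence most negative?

D

Divergence at each region's feature centre — B: about +3, C: about +2, D: about -5. Region D is most negative.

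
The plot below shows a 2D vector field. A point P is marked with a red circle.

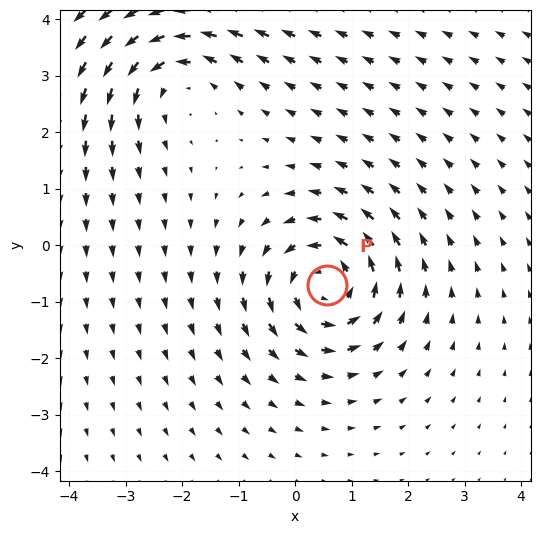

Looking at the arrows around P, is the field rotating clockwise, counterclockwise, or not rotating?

counterclockwise

Near P at (0.6, -0.7) the arrows circulate counterclockwise. The curl (z-component) there is about +4; positive curl means counterclockwise rotation.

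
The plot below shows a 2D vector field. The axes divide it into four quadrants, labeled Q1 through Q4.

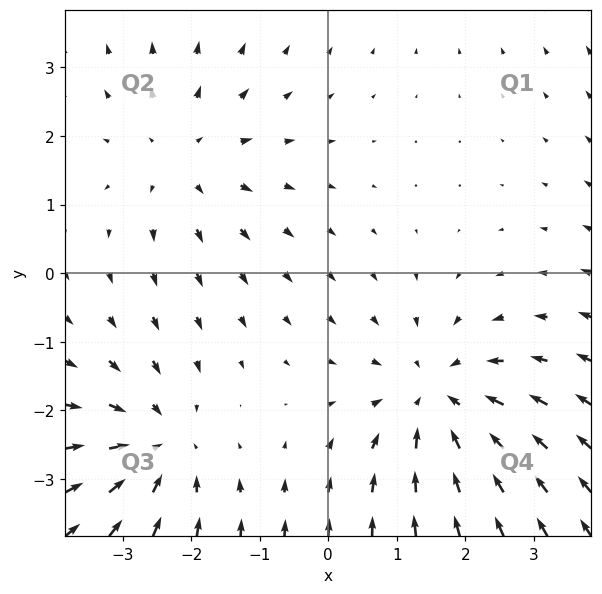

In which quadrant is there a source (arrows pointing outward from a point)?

The source sits at approximately (-2.1, 1.7), which lies in quadrant Q2. The divergence there is about +2, positive as expected for a source.

Q2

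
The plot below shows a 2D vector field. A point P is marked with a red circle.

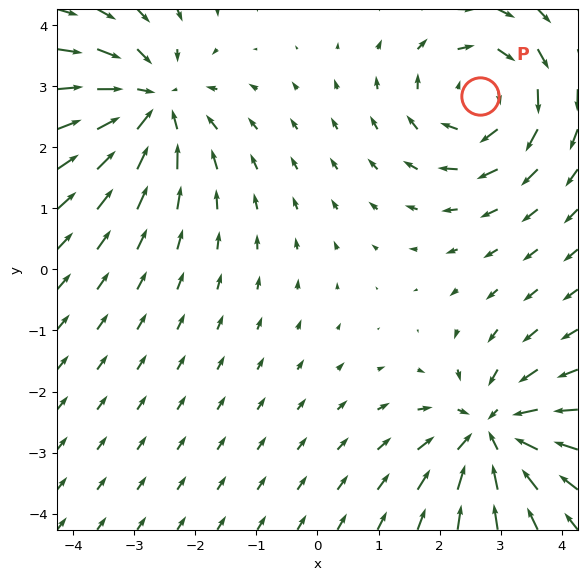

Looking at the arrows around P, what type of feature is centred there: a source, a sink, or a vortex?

vortex

At P (2.7, 2.8) the arrows circulate clockwise. Divergence ≈0, curl about -3 — near-zero divergence with nonzero curl is a vortex.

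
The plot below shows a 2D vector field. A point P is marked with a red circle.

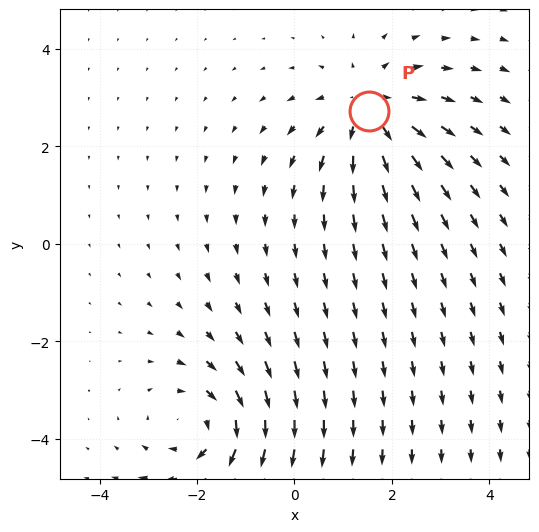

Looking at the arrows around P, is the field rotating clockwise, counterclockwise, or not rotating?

not rotating

Near P at (1.5, 2.7) the arrows show no circulation. The curl there is ≈0.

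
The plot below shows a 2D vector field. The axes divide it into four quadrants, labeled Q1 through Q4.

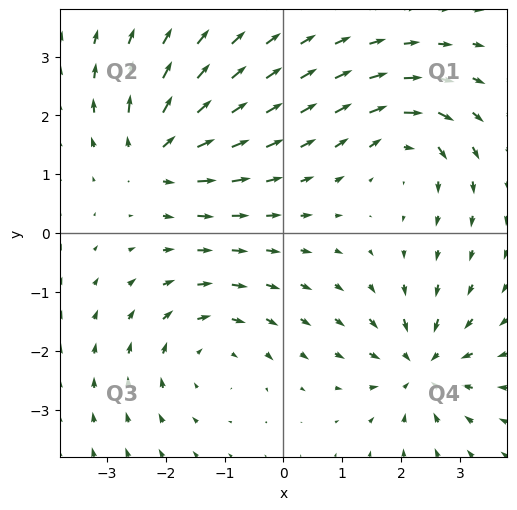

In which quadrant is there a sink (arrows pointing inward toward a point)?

Q4

The sink sits at approximately (2.4, -2.3), which lies in quadrant Q4. The divergence there is about -7, negative as expected for a sink.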